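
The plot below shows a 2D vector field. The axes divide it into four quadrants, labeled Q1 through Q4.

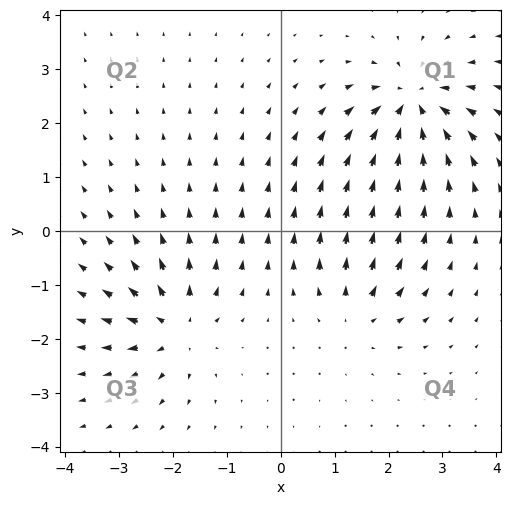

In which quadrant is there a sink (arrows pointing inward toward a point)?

Q1

The sink sits at approximately (2.5, 2.3), which lies in quadrant Q1. The divergence there is about -7, negative as expected for a sink.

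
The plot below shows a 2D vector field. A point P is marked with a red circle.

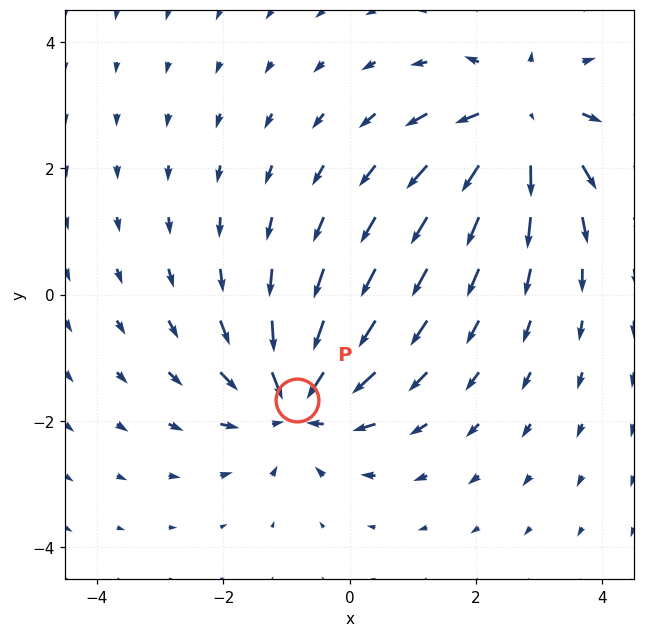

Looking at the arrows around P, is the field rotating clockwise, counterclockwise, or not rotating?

Near P at (-0.8, -1.7) the arrows show no circulation. The curl there is ≈0.

not rotating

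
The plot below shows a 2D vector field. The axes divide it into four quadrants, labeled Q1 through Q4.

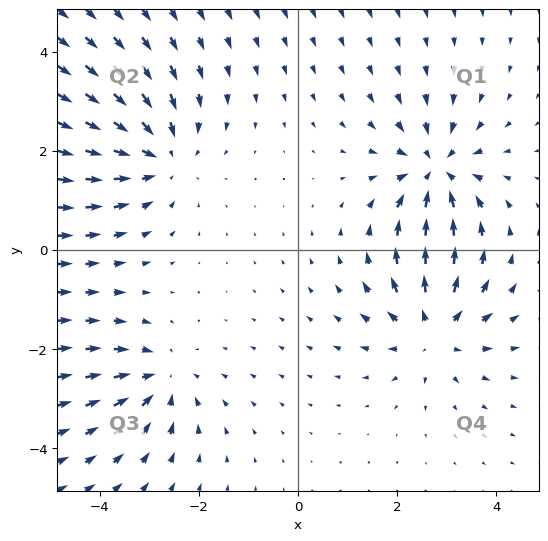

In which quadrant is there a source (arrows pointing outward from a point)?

The source sits at approximately (2.7, -1.6), which lies in quadrant Q4. The divergence there is about +5, positive as expected for a source.

Q4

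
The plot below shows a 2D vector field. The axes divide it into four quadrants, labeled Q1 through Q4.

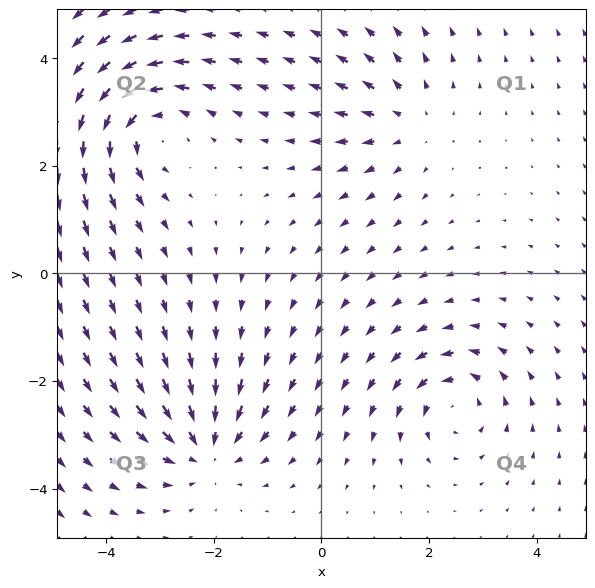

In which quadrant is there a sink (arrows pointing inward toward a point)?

The sink sits at approximately (-2.2, -3.2), which lies in quadrant Q3. The divergence there is about -5, negative as expected for a sink.

Q3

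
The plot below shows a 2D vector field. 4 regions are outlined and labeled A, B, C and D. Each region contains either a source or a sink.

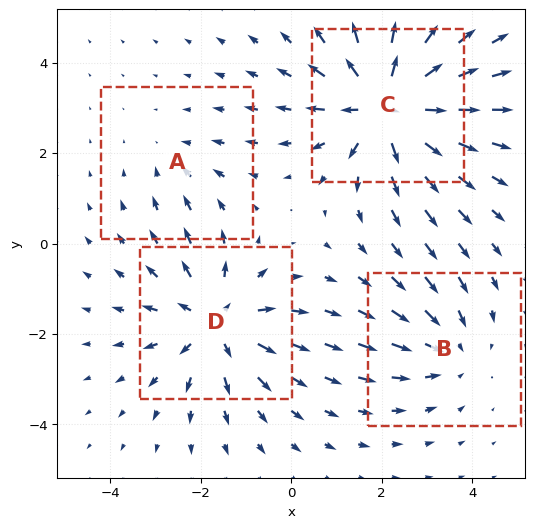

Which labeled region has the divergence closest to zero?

Divergence at each region's feature centre — A: about -2, B: about -3, C: about +6, D: about +4. Region A is closest to zero.

A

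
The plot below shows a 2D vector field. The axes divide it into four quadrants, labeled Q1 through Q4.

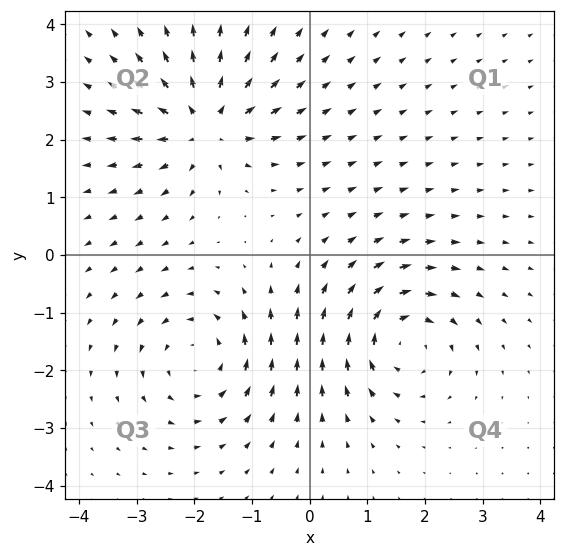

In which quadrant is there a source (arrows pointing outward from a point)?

Q2

The source sits at approximately (-1.8, 2.3), which lies in quadrant Q2. The divergence there is about +6, positive as expected for a source.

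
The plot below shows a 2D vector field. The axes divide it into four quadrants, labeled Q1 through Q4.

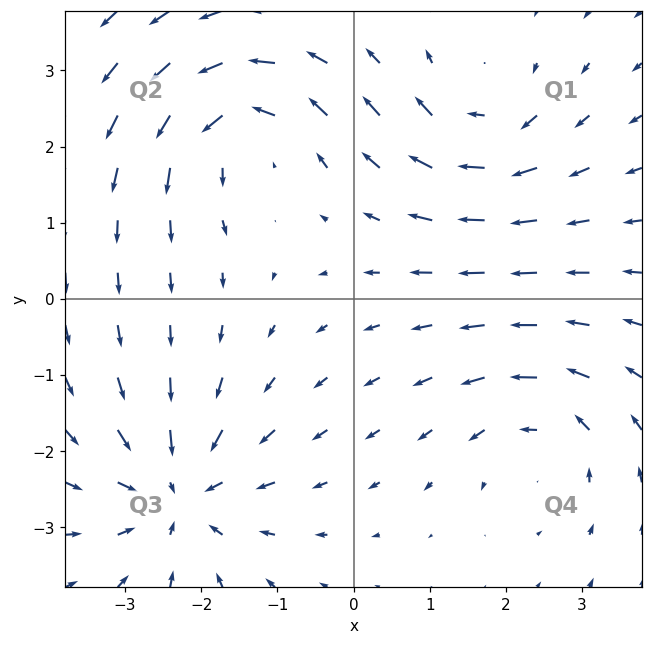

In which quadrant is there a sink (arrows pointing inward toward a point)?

Q3

The sink sits at approximately (-2.3, -2.6), which lies in quadrant Q3. The divergence there is about -5, negative as expected for a sink.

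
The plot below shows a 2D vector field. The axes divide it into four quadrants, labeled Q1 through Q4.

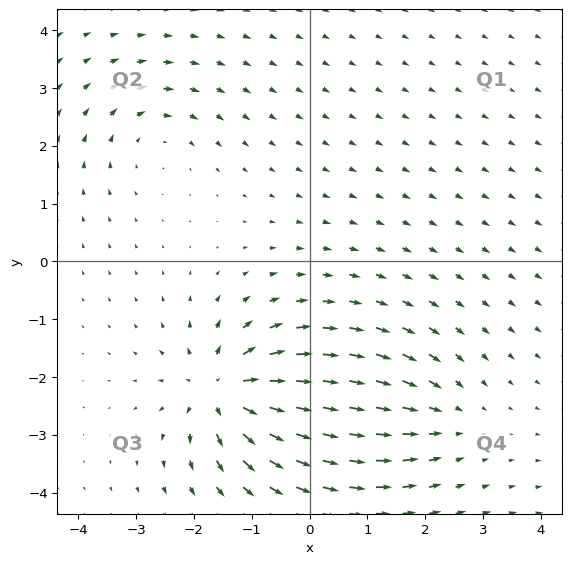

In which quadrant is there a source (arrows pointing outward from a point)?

The source sits at approximately (-1.5, -2.2), which lies in quadrant Q3. The divergence there is about +6, positive as expected for a source.

Q3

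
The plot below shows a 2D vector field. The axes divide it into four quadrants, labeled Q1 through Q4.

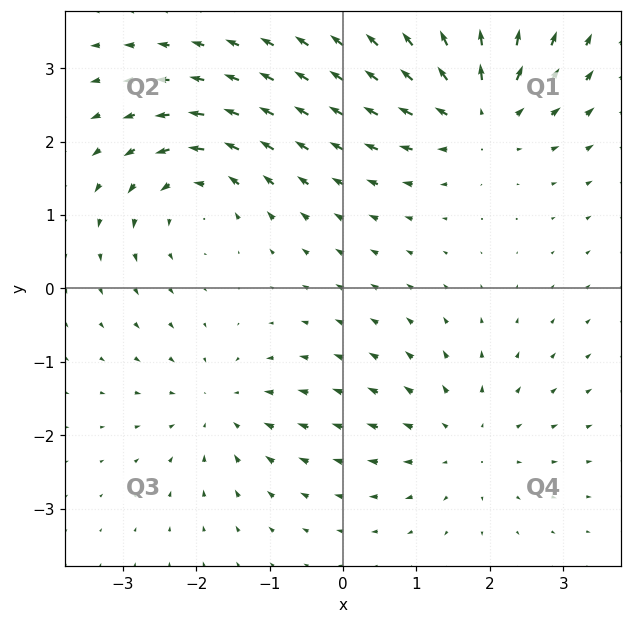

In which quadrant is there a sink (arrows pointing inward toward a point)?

The sink sits at approximately (-1.7, -1.6), which lies in quadrant Q3. The divergence there is about -3, negative as expected for a sink.

Q3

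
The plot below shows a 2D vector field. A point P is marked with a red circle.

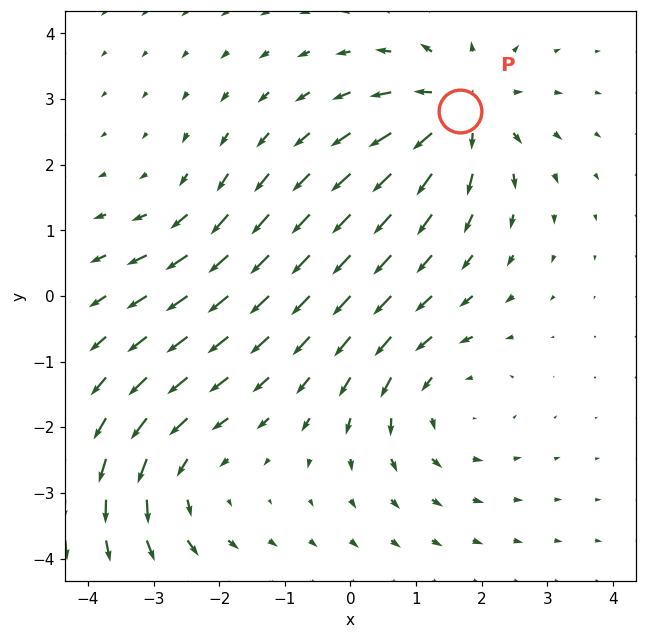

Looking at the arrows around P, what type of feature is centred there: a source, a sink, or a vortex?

At P (1.7, 2.8) the arrows spread outward. Divergence about +6, curl ≈0 — positive divergence with near-zero curl is a source.

source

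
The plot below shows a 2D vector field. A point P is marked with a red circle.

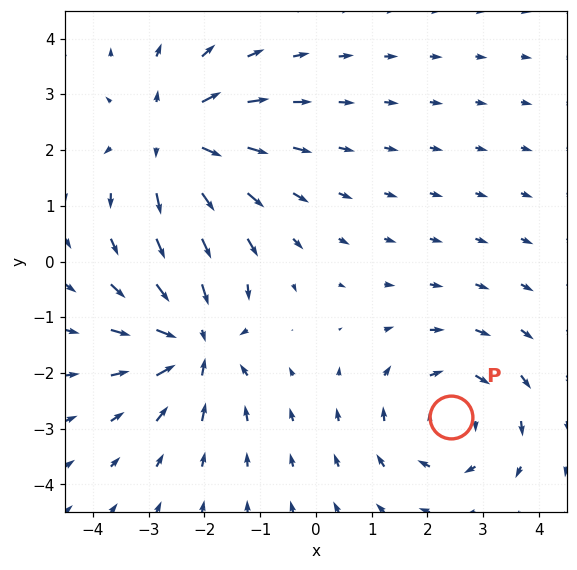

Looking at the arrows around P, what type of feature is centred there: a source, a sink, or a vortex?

At P (2.4, -2.8) the arrows circulate clockwise. Divergence ≈0, curl about -3 — near-zero divergence with nonzero curl is a vortex.

vortex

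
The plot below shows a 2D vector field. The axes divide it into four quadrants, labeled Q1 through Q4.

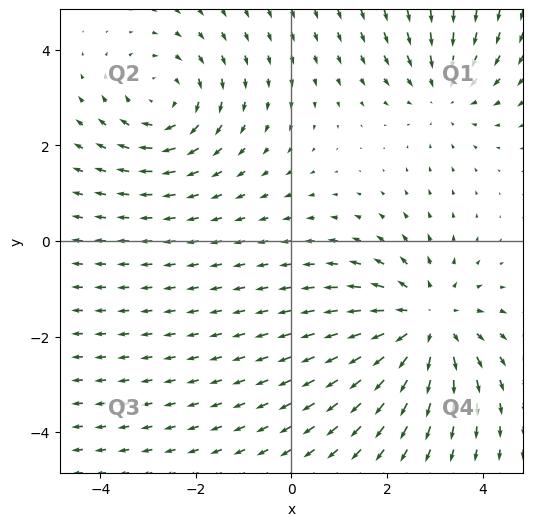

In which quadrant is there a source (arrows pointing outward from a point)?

The source sits at approximately (2.8, -1.7), which lies in quadrant Q4. The divergence there is about +4, positive as expected for a source.

Q4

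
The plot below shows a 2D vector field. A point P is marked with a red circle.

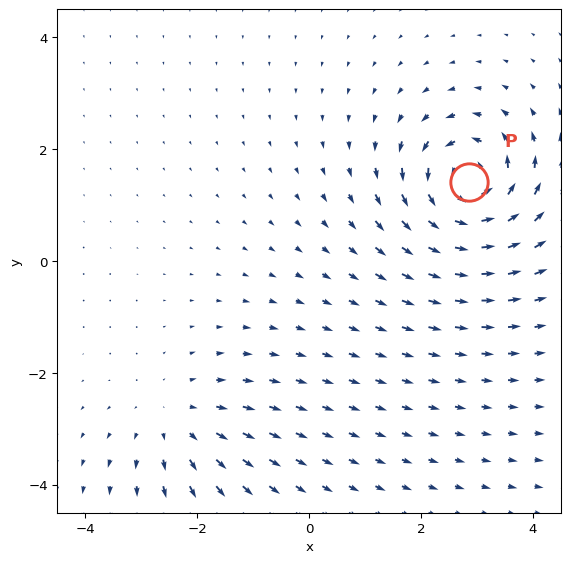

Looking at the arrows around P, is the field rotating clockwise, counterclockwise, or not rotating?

Near P at (2.9, 1.4) the arrows circulate counterclockwise. The curl (z-component) there is about +7; positive curl means counterclockwise rotation.

counterclockwise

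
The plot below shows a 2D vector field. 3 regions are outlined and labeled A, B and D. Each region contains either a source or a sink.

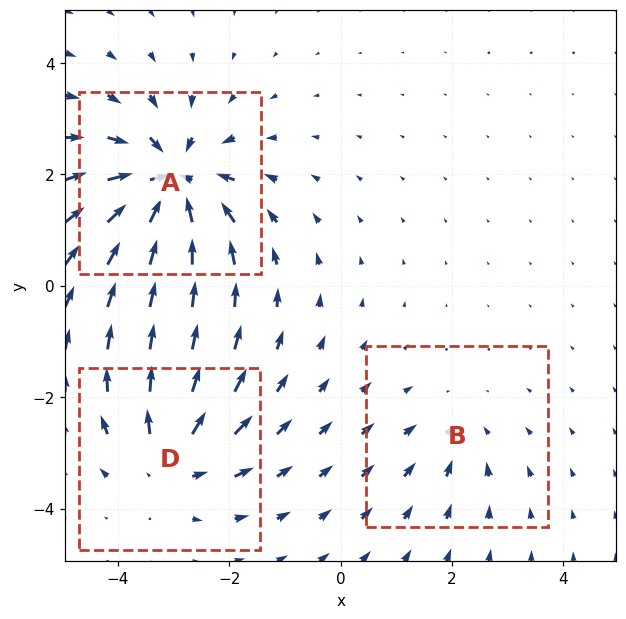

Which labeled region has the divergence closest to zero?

B

Divergence at each region's feature centre — A: about -6, B: about -2, D: about +4. Region B is closest to zero.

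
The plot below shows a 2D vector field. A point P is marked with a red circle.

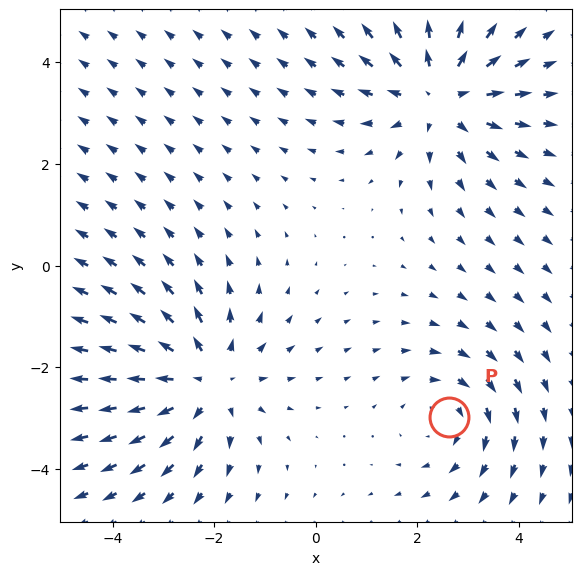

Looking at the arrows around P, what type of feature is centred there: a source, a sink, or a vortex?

At P (2.6, -3.0) the arrows circulate clockwise. Divergence ≈0, curl about -3 — near-zero divergence with nonzero curl is a vortex.

vortex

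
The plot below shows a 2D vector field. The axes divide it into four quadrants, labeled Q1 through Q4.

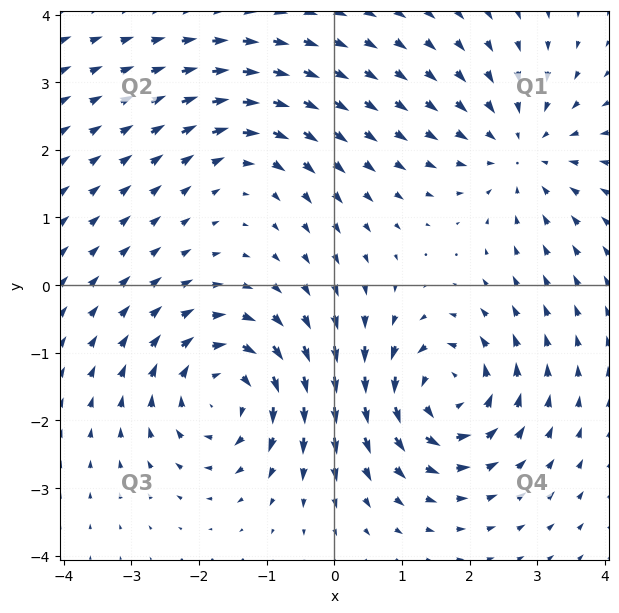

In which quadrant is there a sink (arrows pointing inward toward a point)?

The sink sits at approximately (2.8, 2.0), which lies in quadrant Q1. The divergence there is about -4, negative as expected for a sink.

Q1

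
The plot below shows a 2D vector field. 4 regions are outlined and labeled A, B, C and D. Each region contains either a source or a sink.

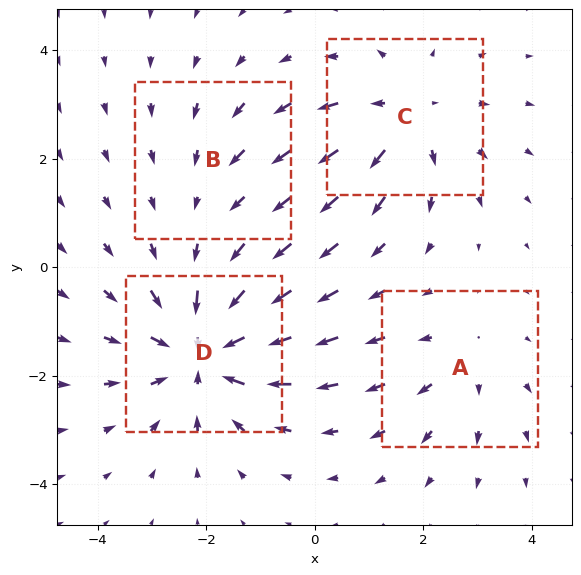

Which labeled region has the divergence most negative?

D

Divergence at each region's feature centre — A: about +3, B: about -2, C: about +4, D: about -6. Region D is most negative.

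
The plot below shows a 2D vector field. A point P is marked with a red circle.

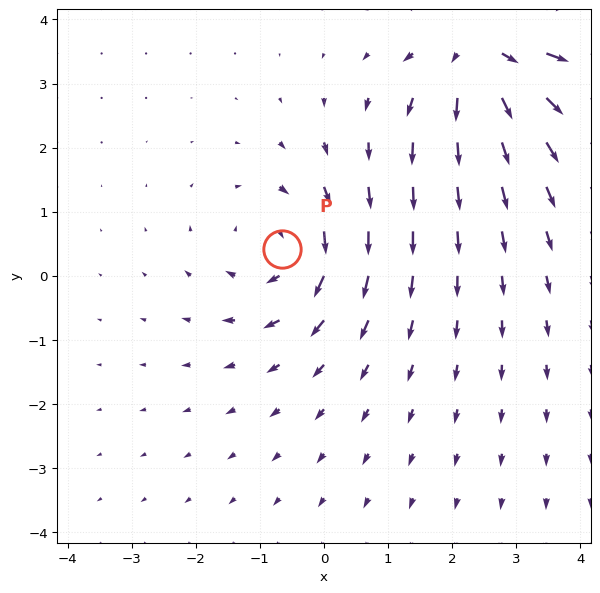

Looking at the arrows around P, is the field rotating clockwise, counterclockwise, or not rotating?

clockwise

Near P at (-0.6, 0.4) the arrows circulate clockwise. The curl (z-component) there is about -3; negative curl means clockwise rotation.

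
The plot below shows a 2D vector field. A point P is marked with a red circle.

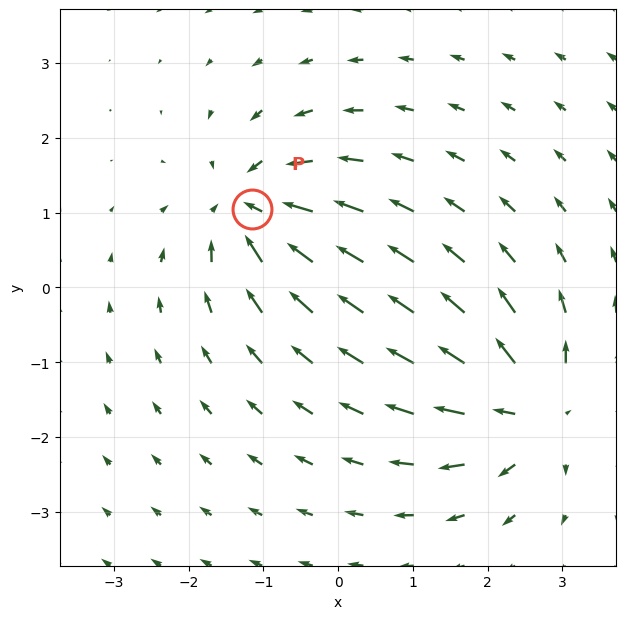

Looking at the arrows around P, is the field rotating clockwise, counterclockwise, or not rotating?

not rotating

Near P at (-1.1, 1.1) the arrows show no circulation. The curl there is ≈0.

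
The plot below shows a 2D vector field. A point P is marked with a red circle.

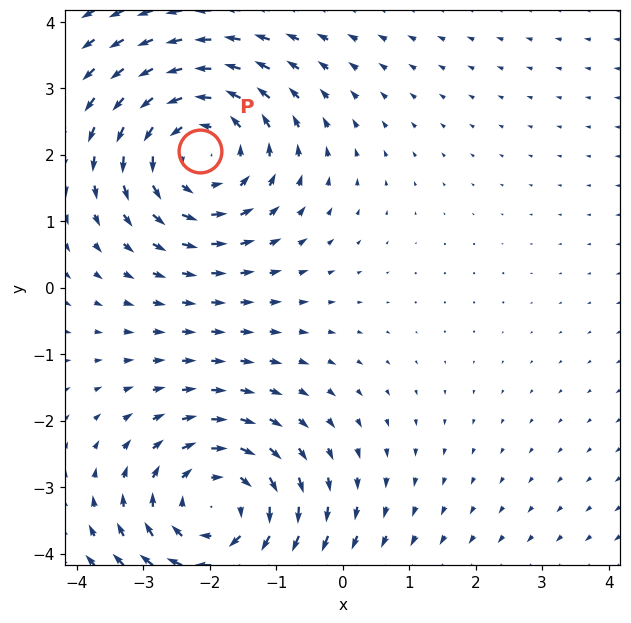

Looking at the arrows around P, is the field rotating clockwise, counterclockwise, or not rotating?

counterclockwise

Near P at (-2.1, 2.1) the arrows circulate counterclockwise. The curl (z-component) there is about +4; positive curl means counterclockwise rotation.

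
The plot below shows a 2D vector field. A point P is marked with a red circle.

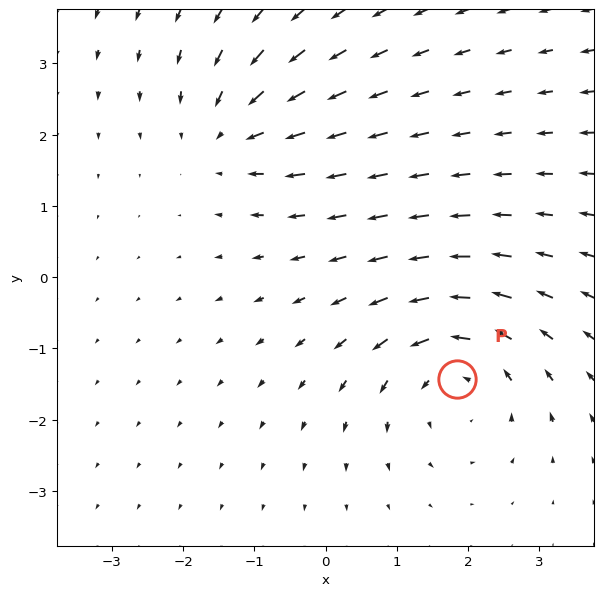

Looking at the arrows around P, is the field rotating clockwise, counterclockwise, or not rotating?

counterclockwise

Near P at (1.8, -1.4) the arrows circulate counterclockwise. The curl (z-component) there is about +4; positive curl means counterclockwise rotation.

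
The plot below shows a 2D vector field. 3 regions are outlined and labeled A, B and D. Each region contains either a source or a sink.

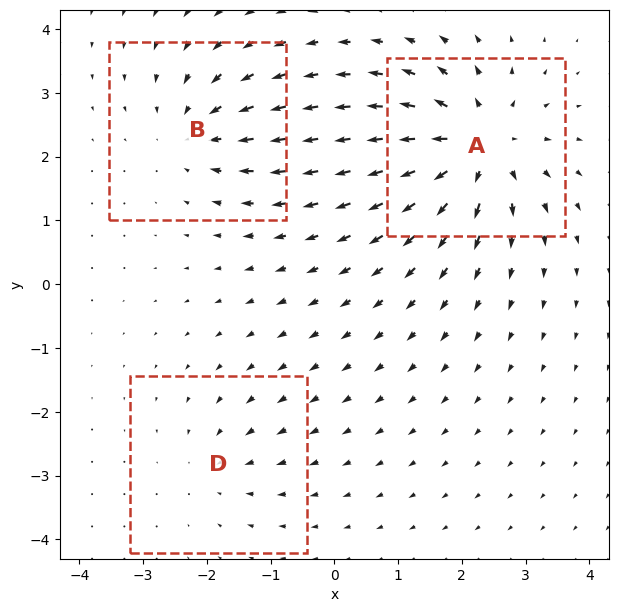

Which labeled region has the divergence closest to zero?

Divergence at each region's feature centre — A: about +5, B: about -3, D: about -2. Region D is closest to zero.

D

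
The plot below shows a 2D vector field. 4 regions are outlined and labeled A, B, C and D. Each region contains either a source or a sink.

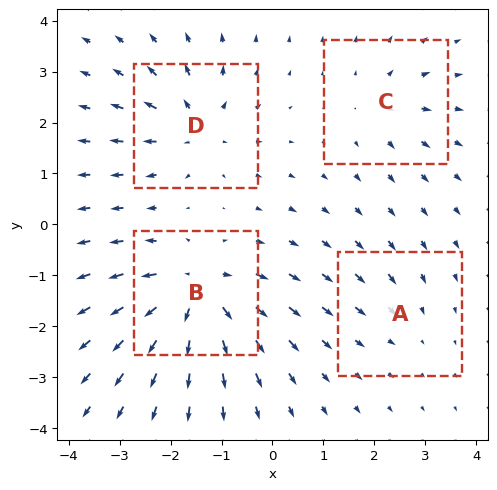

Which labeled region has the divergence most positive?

B

Divergence at each region's feature centre — A: about -2, B: about +8, C: about +4, D: about +6. Region B is most positive.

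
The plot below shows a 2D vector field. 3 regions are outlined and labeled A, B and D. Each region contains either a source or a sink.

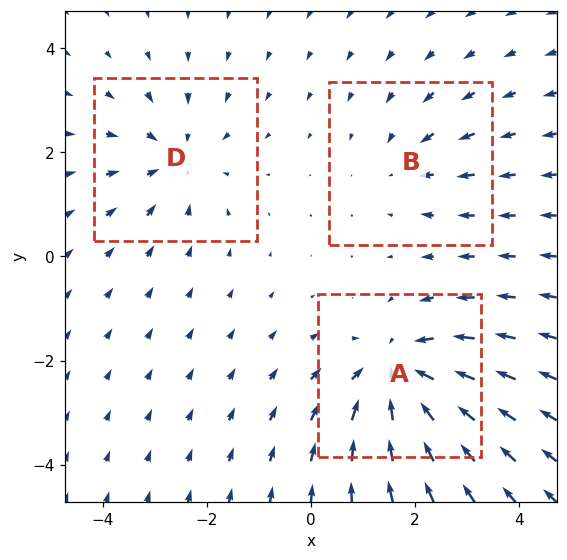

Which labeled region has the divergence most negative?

Divergence at each region's feature centre — A: about -4, B: about -2, D: about -3. Region A is most negative.

A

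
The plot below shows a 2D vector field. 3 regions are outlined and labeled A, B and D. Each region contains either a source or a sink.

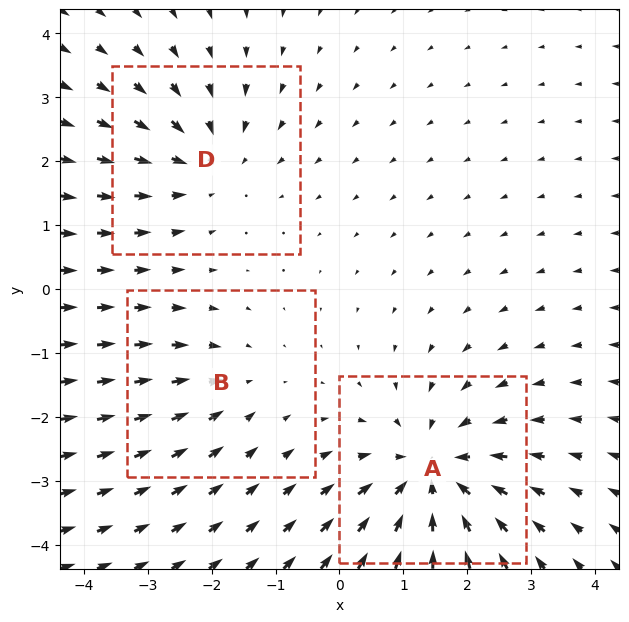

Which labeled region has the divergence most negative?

A

Divergence at each region's feature centre — A: about -4, B: about -2, D: about -3. Region A is most negative.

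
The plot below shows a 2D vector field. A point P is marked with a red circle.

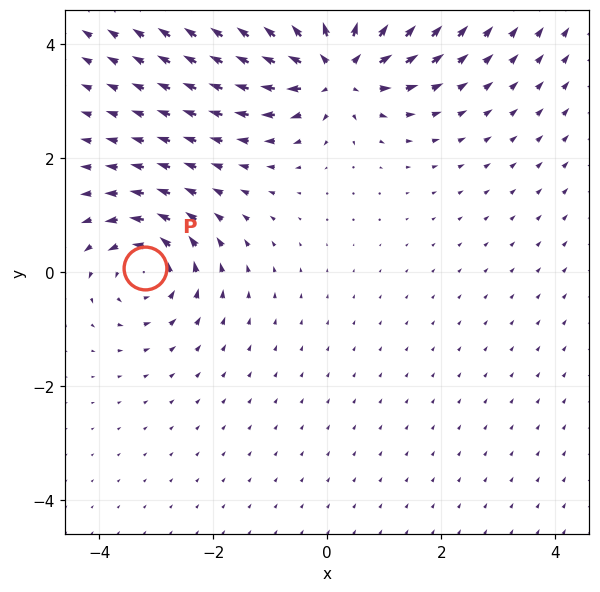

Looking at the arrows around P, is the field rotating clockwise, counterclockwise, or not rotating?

counterclockwise

Near P at (-3.2, 0.1) the arrows circulate counterclockwise. The curl (z-component) there is about +4; positive curl means counterclockwise rotation.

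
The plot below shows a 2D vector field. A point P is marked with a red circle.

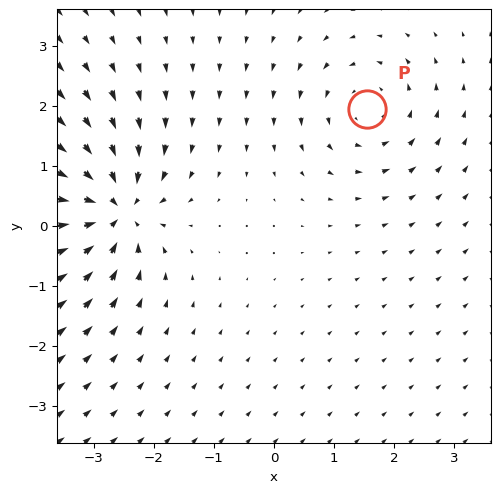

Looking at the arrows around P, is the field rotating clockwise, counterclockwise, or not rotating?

Near P at (1.5, 2.0) the arrows circulate counterclockwise. The curl (z-component) there is about +3; positive curl means counterclockwise rotation.

counterclockwise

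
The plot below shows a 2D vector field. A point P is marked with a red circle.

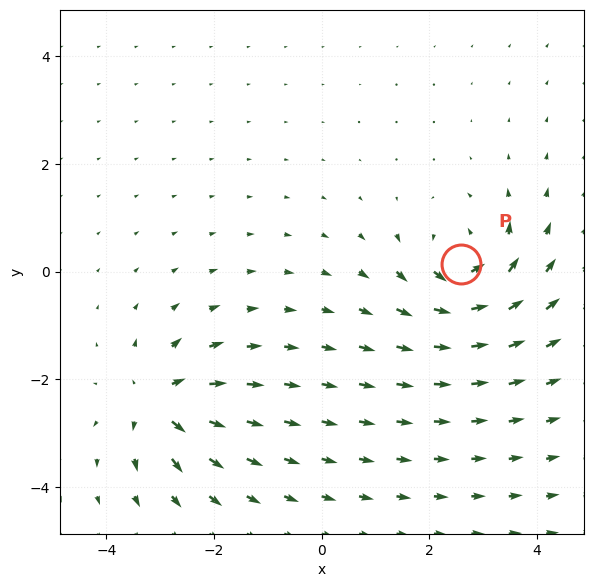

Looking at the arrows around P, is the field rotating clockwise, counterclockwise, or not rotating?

Near P at (2.6, 0.2) the arrows circulate counterclockwise. The curl (z-component) there is about +6; positive curl means counterclockwise rotation.

counterclockwise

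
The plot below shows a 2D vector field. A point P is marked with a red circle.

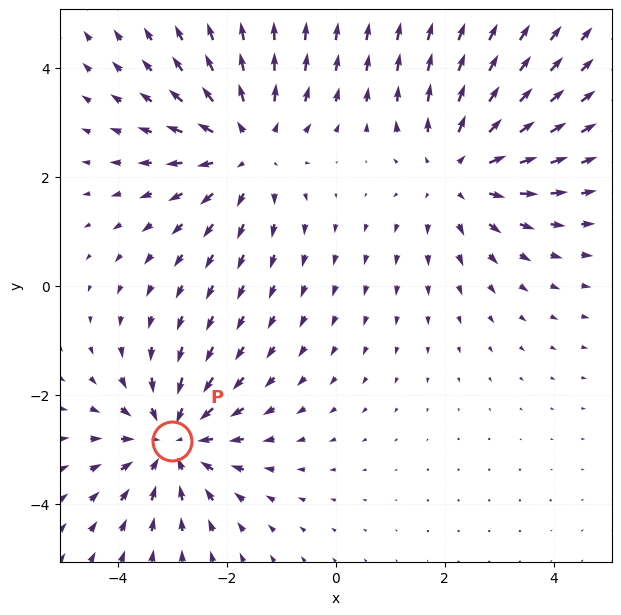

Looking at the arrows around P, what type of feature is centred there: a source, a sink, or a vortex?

sink

At P (-3.0, -2.8) the arrows converge inward. Divergence about -3, curl ≈0 — negative divergence with near-zero curl is a sink.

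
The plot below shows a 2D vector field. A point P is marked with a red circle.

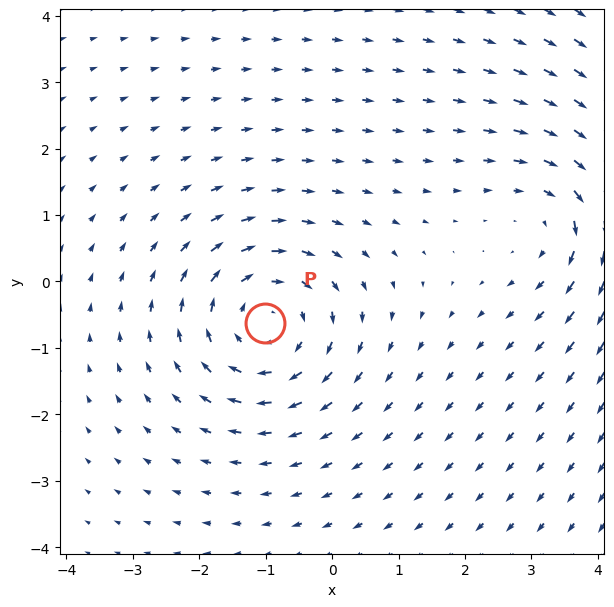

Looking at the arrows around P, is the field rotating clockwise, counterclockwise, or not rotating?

clockwise

Near P at (-1.0, -0.6) the arrows circulate clockwise. The curl (z-component) there is about -4; negative curl means clockwise rotation.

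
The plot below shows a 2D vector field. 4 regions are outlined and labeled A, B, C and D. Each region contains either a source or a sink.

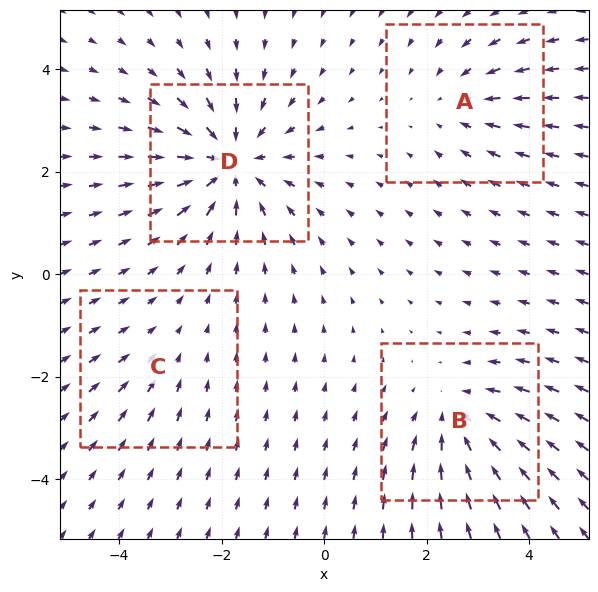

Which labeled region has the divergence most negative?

D

Divergence at each region's feature centre — A: about -3, B: about -4, C: about -2, D: about -6. Region D is most negative.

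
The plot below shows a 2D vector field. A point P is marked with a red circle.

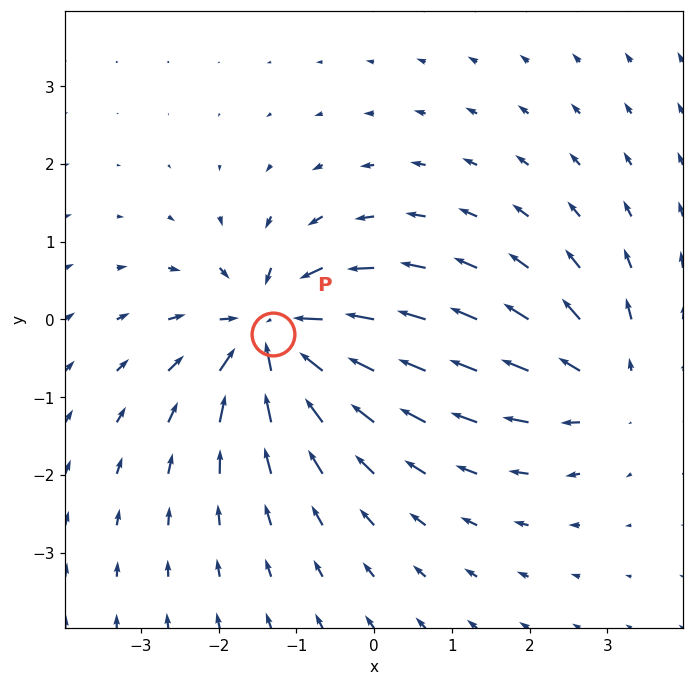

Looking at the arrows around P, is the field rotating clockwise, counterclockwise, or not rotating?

Near P at (-1.3, -0.2) the arrows show no circulation. The curl there is ≈0.

not rotating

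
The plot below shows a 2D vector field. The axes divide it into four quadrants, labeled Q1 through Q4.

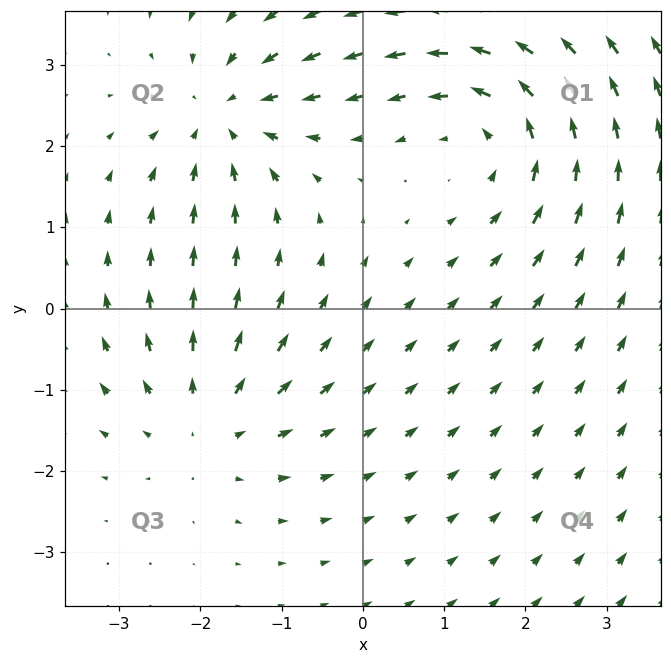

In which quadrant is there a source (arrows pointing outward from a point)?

The source sits at approximately (-1.9, -1.4), which lies in quadrant Q3. The divergence there is about +3, positive as expected for a source.

Q3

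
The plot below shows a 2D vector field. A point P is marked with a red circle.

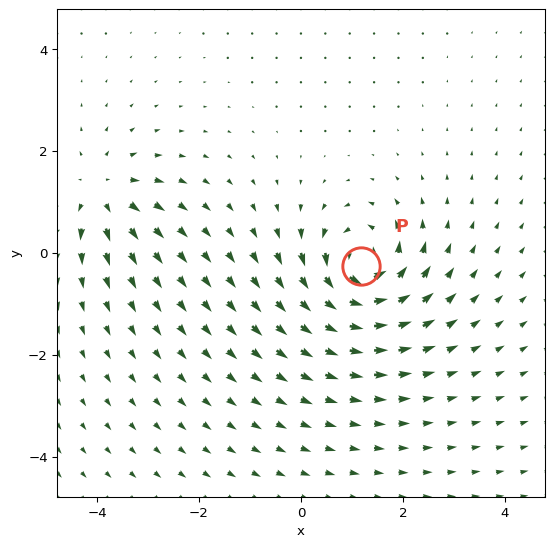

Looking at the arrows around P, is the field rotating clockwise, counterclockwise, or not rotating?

counterclockwise

Near P at (1.2, -0.3) the arrows circulate counterclockwise. The curl (z-component) there is about +6; positive curl means counterclockwise rotation.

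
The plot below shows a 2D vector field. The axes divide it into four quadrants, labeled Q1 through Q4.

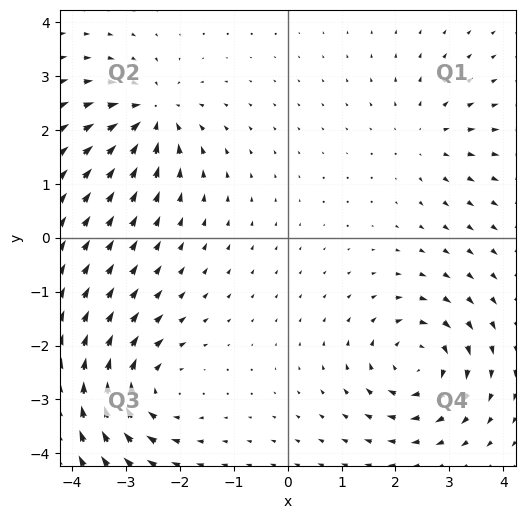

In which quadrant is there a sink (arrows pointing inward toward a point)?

Q2

The sink sits at approximately (-2.5, 2.3), which lies in quadrant Q2. The divergence there is about -6, negative as expected for a sink.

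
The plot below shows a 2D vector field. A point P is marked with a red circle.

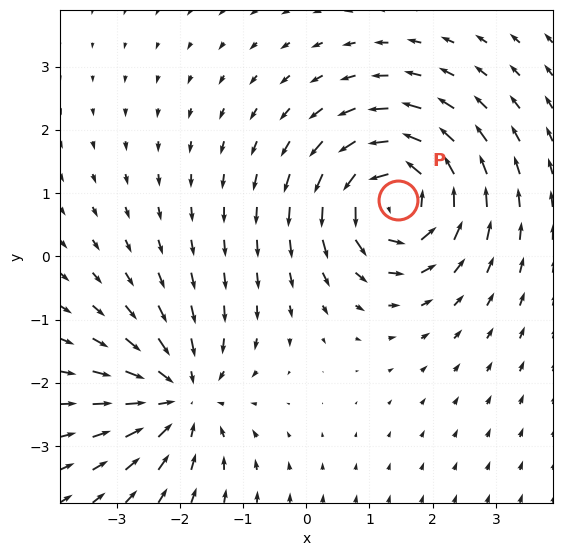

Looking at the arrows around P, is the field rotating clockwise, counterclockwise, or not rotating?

counterclockwise

Near P at (1.4, 0.9) the arrows circulate counterclockwise. The curl (z-component) there is about +6; positive curl means counterclockwise rotation.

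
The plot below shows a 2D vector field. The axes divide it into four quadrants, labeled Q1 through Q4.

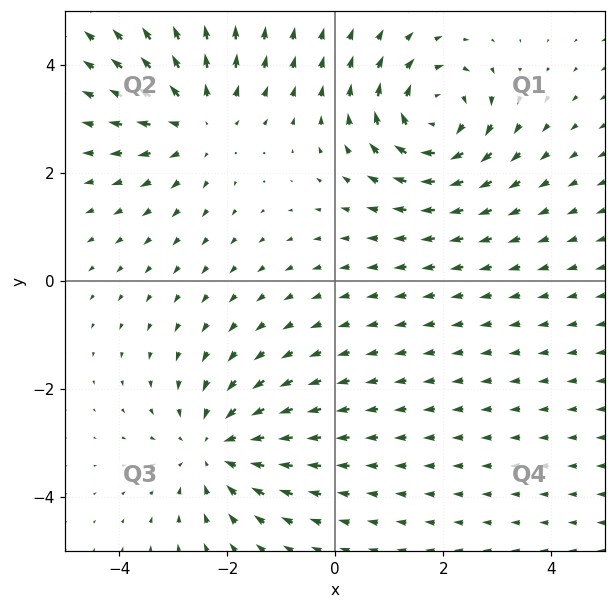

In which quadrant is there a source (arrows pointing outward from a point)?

Q2

The source sits at approximately (-2.5, 2.9), which lies in quadrant Q2. The divergence there is about +3, positive as expected for a source.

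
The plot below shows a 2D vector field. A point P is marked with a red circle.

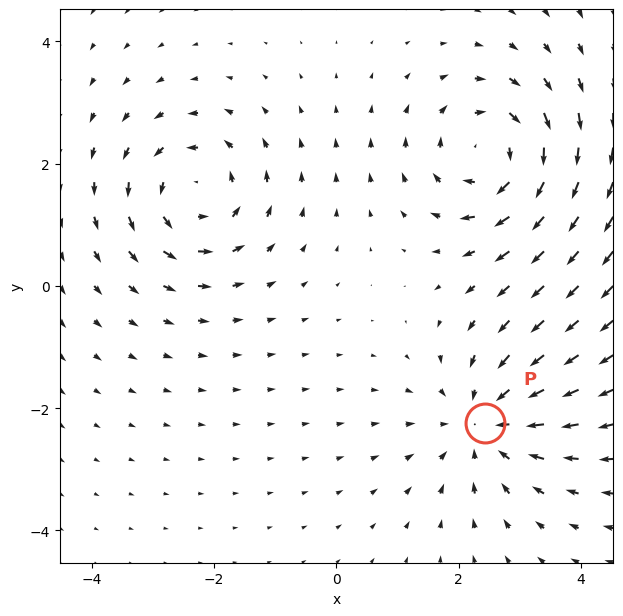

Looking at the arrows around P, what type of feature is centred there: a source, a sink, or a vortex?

At P (2.4, -2.2) the arrows converge inward. Divergence about -4, curl ≈0 — negative divergence with near-zero curl is a sink.

sink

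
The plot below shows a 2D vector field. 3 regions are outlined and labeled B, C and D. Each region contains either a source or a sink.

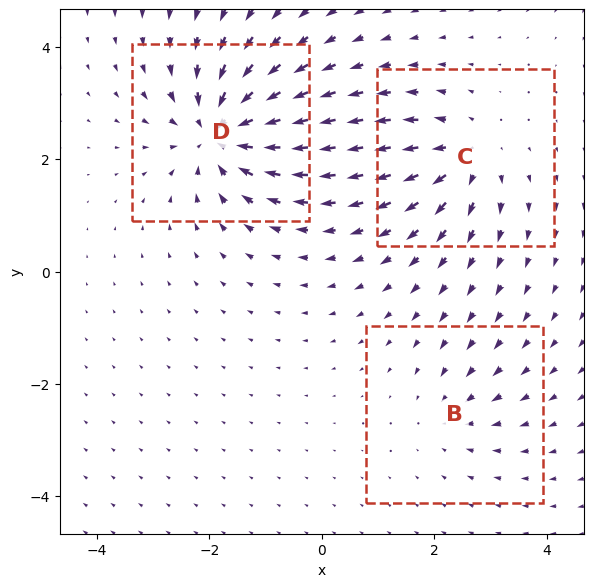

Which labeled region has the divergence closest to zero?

Divergence at each region's feature centre — B: about -2, C: about +4, D: about -6. Region B is closest to zero.

B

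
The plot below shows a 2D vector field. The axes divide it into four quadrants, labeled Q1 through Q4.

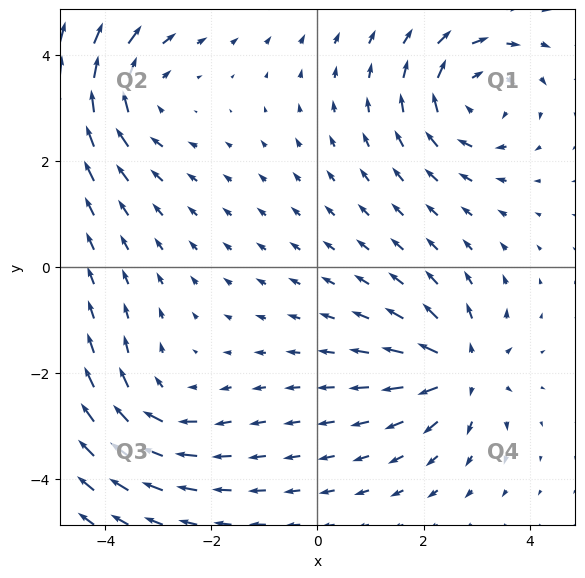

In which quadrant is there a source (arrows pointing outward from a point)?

The source sits at approximately (2.7, -1.9), which lies in quadrant Q4. The divergence there is about +5, positive as expected for a source.

Q4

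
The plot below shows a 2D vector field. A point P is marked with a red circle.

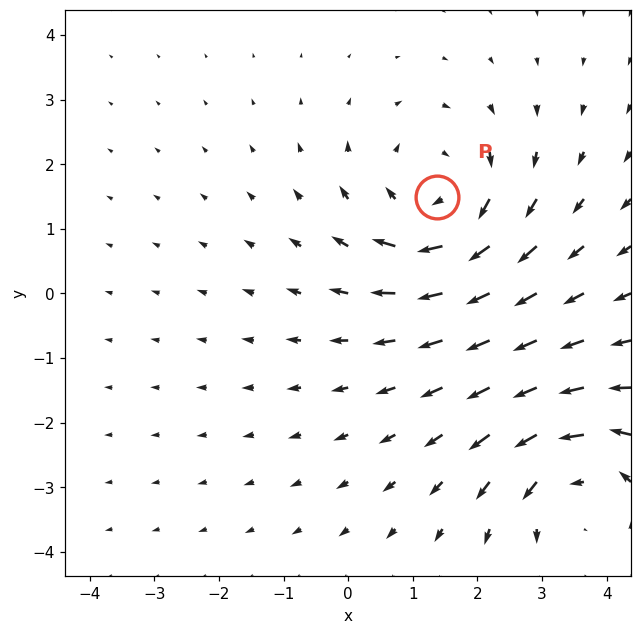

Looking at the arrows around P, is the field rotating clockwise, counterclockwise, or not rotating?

clockwise

Near P at (1.4, 1.5) the arrows circulate clockwise. The curl (z-component) there is about -4; negative curl means clockwise rotation.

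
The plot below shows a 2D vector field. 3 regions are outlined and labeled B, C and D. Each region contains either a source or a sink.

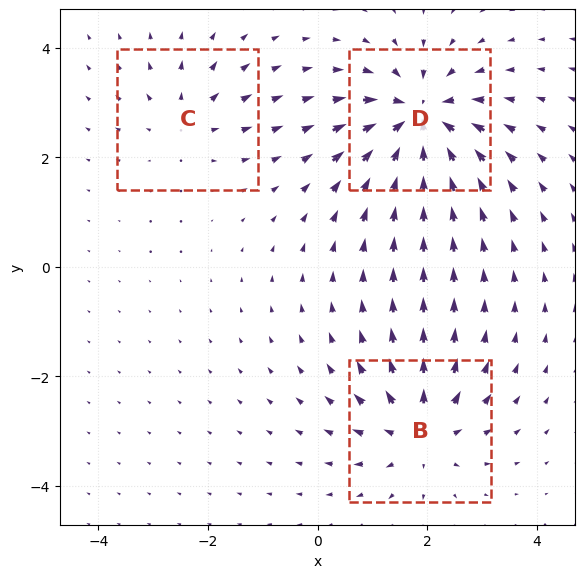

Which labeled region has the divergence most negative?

D

Divergence at each region's feature centre — B: about +4, C: about +2, D: about -5. Region D is most negative.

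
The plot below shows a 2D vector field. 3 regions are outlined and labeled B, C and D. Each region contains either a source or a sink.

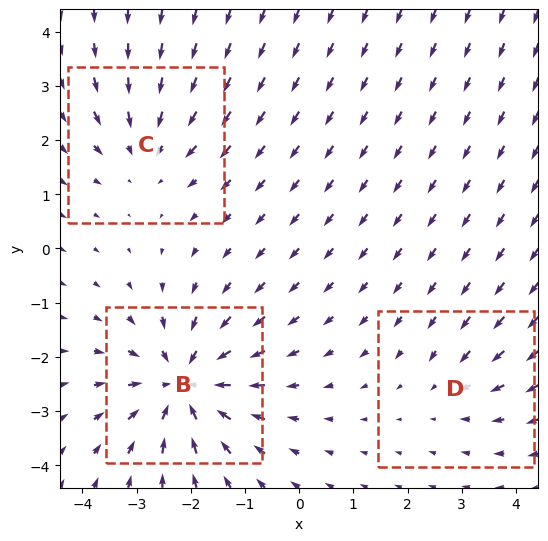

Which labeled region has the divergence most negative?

B

Divergence at each region's feature centre — B: about -6, C: about -3, D: about -2. Region B is most negative.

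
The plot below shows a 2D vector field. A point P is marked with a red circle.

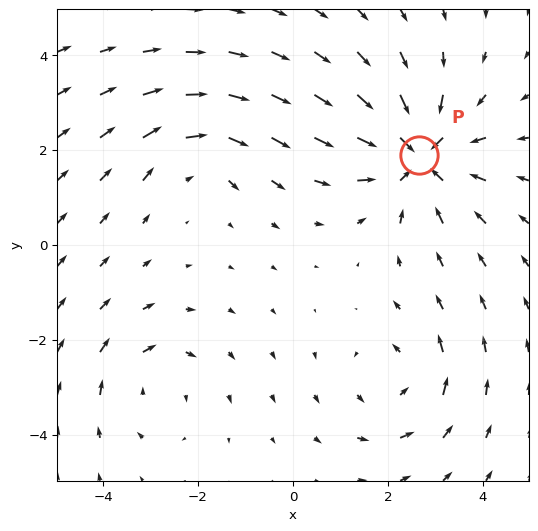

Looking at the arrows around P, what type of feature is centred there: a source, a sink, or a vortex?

At P (2.6, 1.9) the arrows converge inward. Divergence about -4, curl ≈0 — negative divergence with near-zero curl is a sink.

sink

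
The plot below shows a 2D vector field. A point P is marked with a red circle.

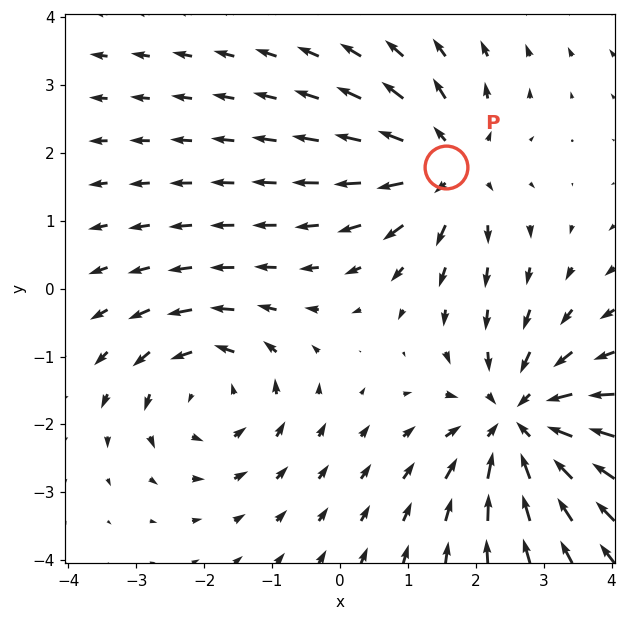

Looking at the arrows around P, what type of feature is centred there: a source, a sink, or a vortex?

At P (1.6, 1.8) the arrows spread outward. Divergence about +4, curl ≈0 — positive divergence with near-zero curl is a source.

source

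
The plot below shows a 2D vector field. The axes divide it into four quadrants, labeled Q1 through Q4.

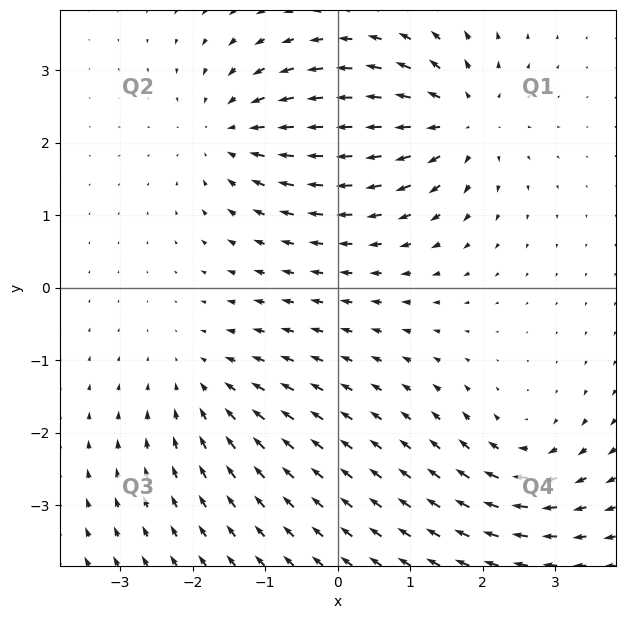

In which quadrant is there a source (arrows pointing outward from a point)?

The source sits at approximately (1.7, 2.3), which lies in quadrant Q1. The divergence there is about +5, positive as expected for a source.

Q1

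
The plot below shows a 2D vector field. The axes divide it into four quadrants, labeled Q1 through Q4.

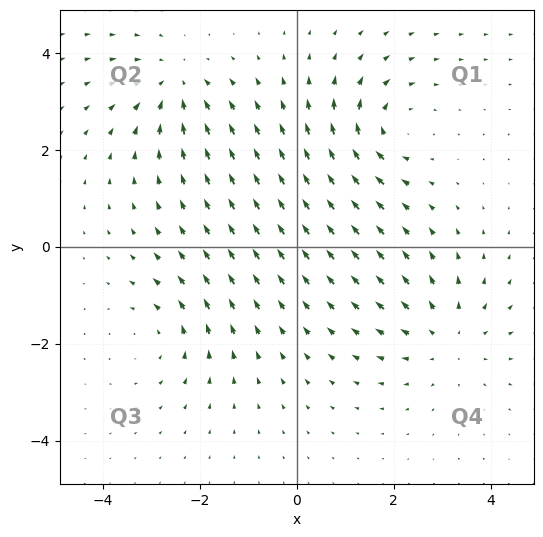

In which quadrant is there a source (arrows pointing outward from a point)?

The source sits at approximately (3.1, -1.9), which lies in quadrant Q4. The divergence there is about +4, positive as expected for a source.

Q4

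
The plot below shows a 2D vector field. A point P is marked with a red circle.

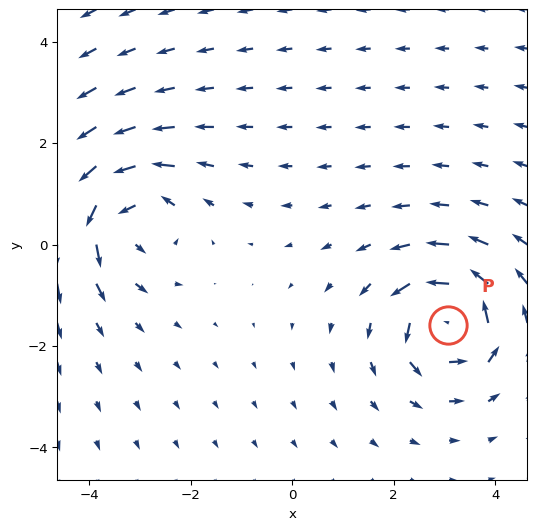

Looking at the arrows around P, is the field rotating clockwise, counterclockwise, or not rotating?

counterclockwise

Near P at (3.1, -1.6) the arrows circulate counterclockwise. The curl (z-component) there is about +5; positive curl means counterclockwise rotation.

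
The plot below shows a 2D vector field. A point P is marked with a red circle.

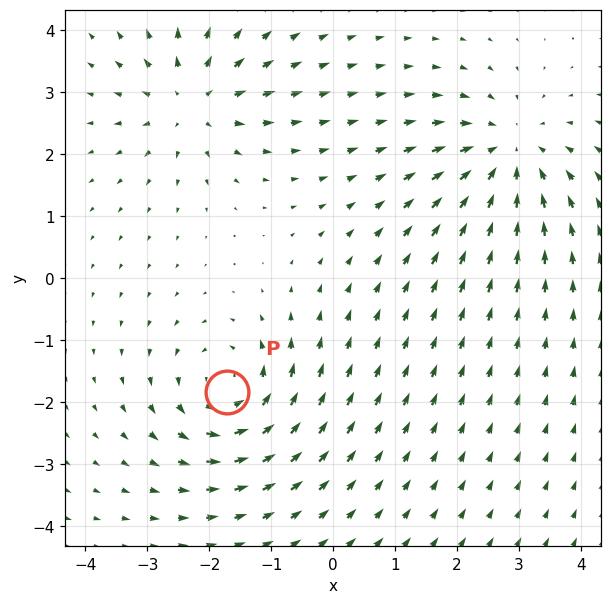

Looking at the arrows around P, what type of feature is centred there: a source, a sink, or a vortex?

vortex

At P (-1.7, -1.8) the arrows circulate counterclockwise. Divergence ≈0, curl about +5 — near-zero divergence with nonzero curl is a vortex.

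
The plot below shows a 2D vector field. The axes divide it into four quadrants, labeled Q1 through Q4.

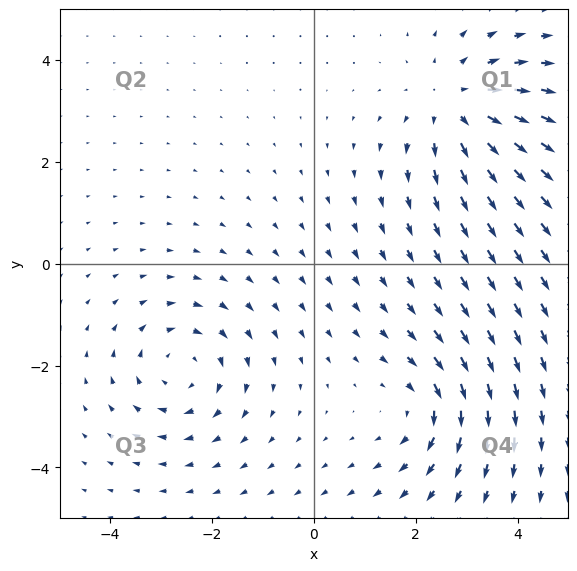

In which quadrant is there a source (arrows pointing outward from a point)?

The source sits at approximately (2.8, 3.1), which lies in quadrant Q1. The divergence there is about +4, positive as expected for a source.

Q1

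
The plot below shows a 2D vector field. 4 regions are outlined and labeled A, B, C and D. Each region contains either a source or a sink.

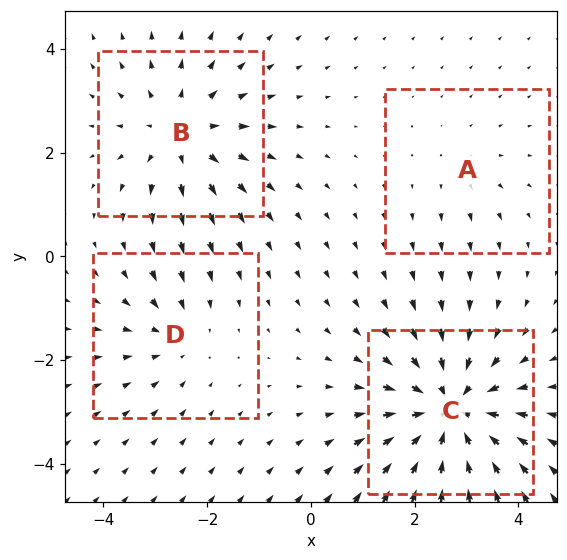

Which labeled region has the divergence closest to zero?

Divergence at each region's feature centre — A: about +2, B: about +4, C: about -6, D: about -3. Region A is closest to zero.

A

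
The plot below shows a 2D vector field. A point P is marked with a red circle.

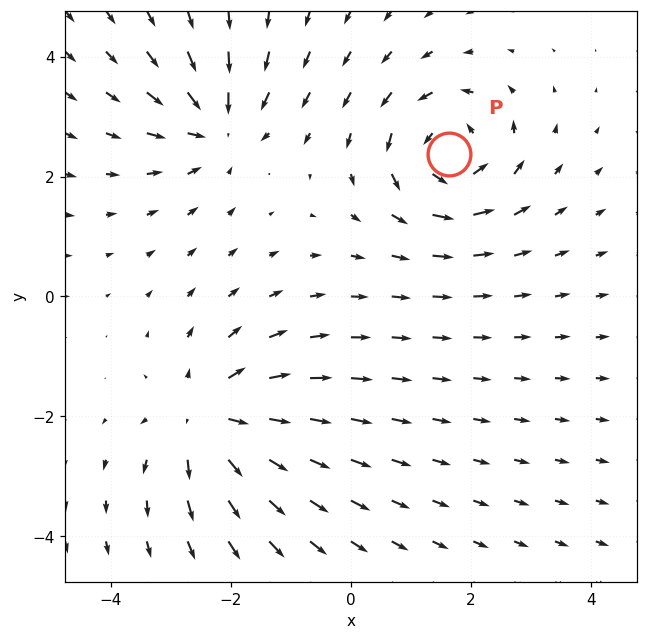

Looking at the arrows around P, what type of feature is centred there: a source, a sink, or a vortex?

At P (1.6, 2.4) the arrows circulate counterclockwise. Divergence ≈0, curl about +5 — near-zero divergence with nonzero curl is a vortex.

vortex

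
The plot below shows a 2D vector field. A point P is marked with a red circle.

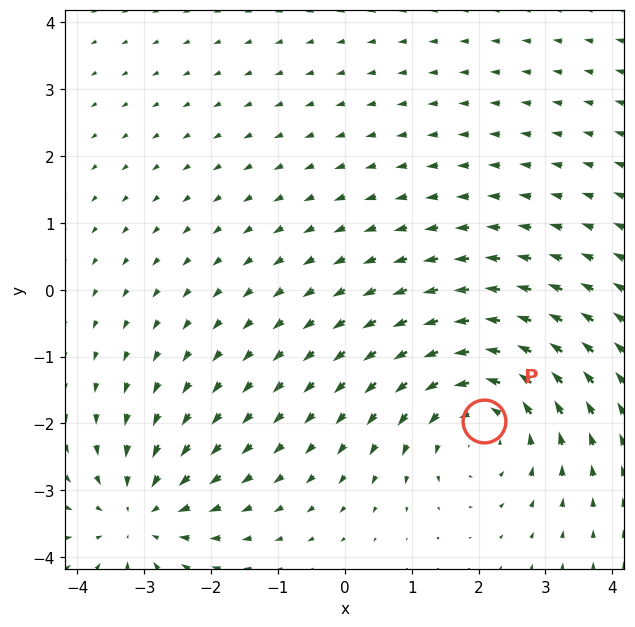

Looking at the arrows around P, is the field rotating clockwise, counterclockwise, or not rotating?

counterclockwise

Near P at (2.1, -2.0) the arrows circulate counterclockwise. The curl (z-component) there is about +3; positive curl means counterclockwise rotation.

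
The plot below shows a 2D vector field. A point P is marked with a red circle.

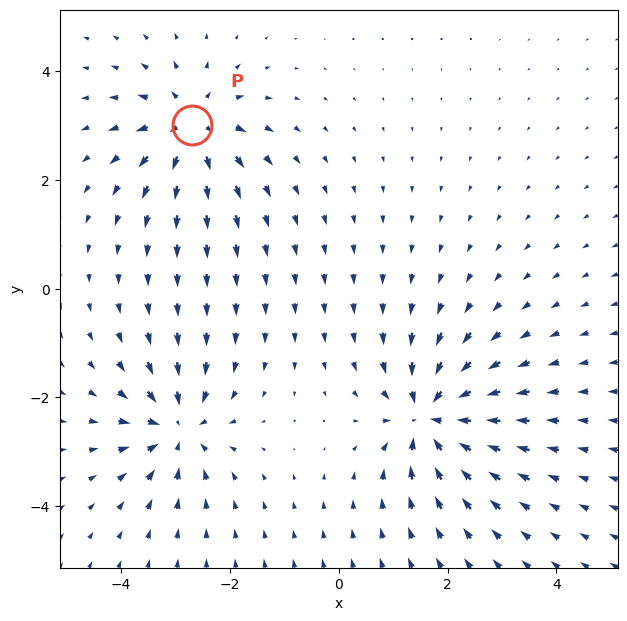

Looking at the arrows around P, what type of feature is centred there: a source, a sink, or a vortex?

At P (-2.7, 3.0) the arrows spread outward. Divergence about +5, curl ≈0 — positive divergence with near-zero curl is a source.

source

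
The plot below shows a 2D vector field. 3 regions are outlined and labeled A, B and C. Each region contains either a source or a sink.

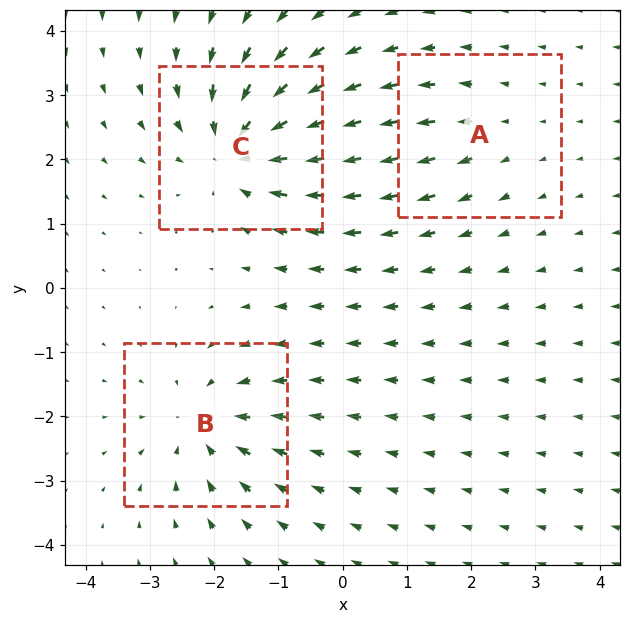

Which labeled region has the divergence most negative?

C

Divergence at each region's feature centre — A: about +2, B: about -4, C: about -5. Region C is most negative.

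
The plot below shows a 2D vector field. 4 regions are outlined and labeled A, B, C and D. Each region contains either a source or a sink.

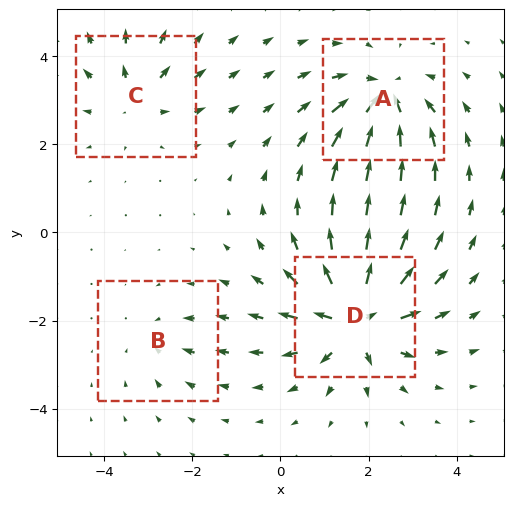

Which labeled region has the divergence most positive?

D

Divergence at each region's feature centre — A: about -6, B: about -2, C: about +4, D: about +8. Region D is most positive.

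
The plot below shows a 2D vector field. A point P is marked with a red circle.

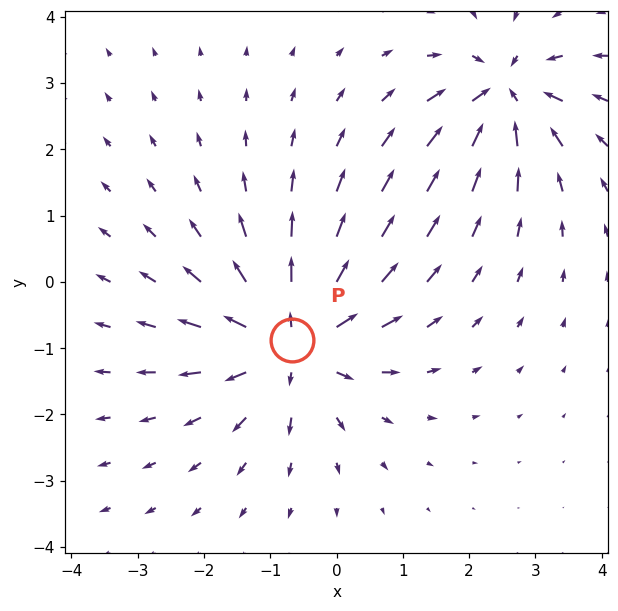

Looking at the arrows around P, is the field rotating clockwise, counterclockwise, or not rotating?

not rotating

Near P at (-0.7, -0.9) the arrows show no circulation. The curl there is ≈0.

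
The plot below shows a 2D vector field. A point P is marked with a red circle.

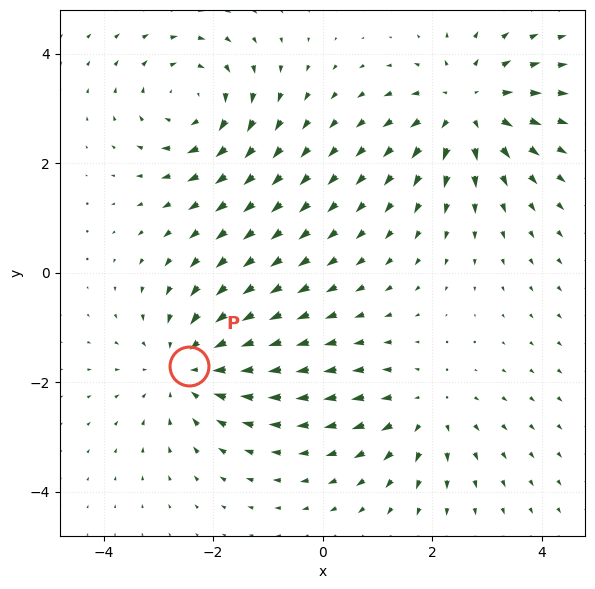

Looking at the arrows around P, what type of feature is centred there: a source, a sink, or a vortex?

sink

At P (-2.4, -1.7) the arrows converge inward. Divergence about -4, curl ≈0 — negative divergence with near-zero curl is a sink.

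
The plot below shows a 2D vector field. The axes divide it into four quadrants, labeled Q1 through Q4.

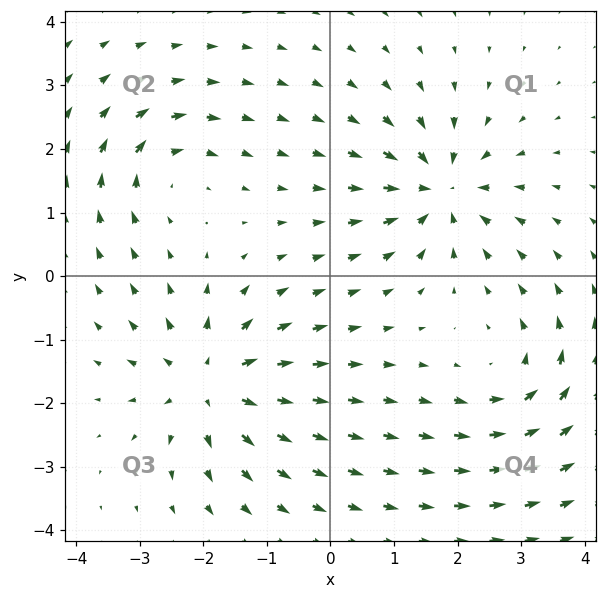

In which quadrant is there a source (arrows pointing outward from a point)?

The source sits at approximately (-1.9, -1.7), which lies in quadrant Q3. The divergence there is about +6, positive as expected for a source.

Q3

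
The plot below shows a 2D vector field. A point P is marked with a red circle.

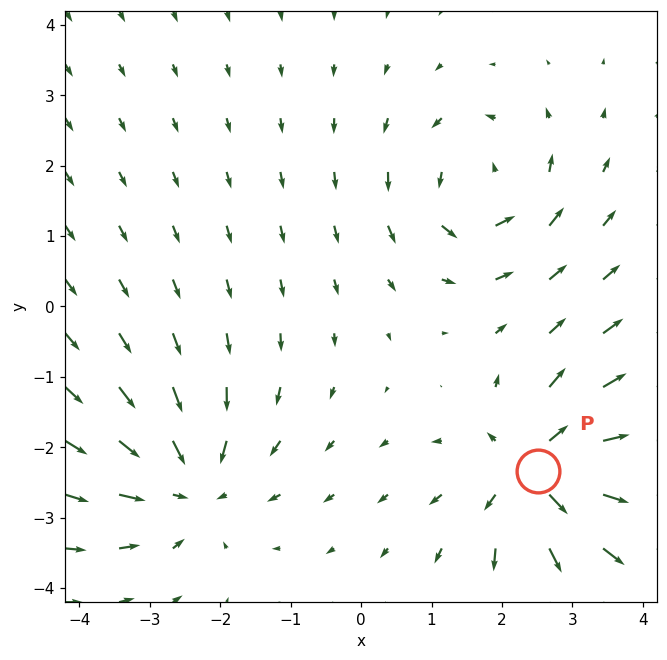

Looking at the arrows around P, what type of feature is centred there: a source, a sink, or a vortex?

At P (2.5, -2.3) the arrows spread outward. Divergence about +5, curl ≈0 — positive divergence with near-zero curl is a source.

source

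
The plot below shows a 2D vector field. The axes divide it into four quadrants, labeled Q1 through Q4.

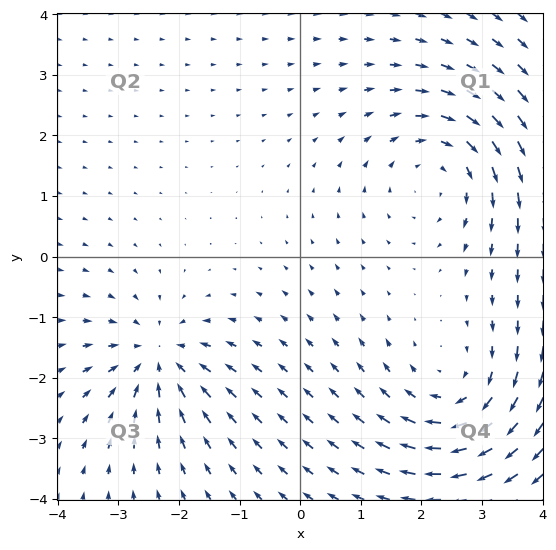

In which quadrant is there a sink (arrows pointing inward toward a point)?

The sink sits at approximately (-2.4, -1.7), which lies in quadrant Q3. The divergence there is about -4, negative as expected for a sink.

Q3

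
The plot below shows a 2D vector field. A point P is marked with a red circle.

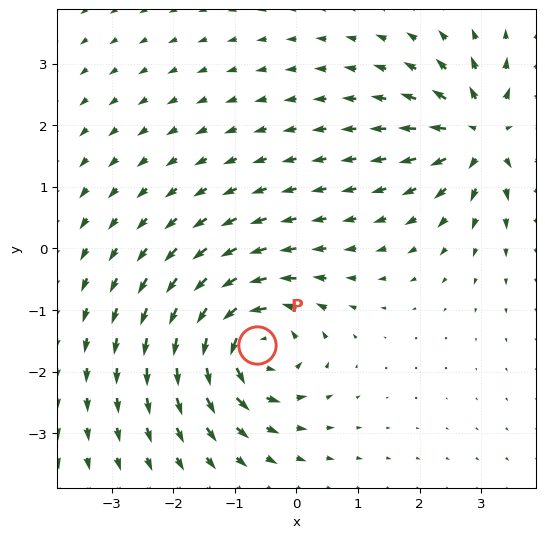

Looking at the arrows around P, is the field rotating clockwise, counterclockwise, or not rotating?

counterclockwise

Near P at (-0.6, -1.6) the arrows circulate counterclockwise. The curl (z-component) there is about +4; positive curl means counterclockwise rotation.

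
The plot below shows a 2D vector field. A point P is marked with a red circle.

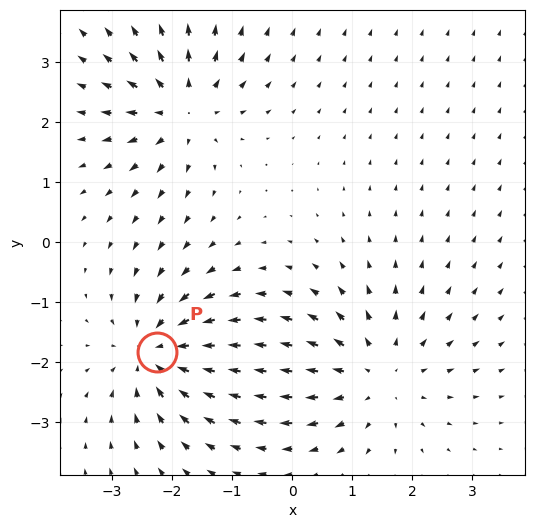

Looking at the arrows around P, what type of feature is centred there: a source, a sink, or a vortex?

sink

At P (-2.3, -1.8) the arrows converge inward. Divergence about -4, curl ≈0 — negative divergence with near-zero curl is a sink.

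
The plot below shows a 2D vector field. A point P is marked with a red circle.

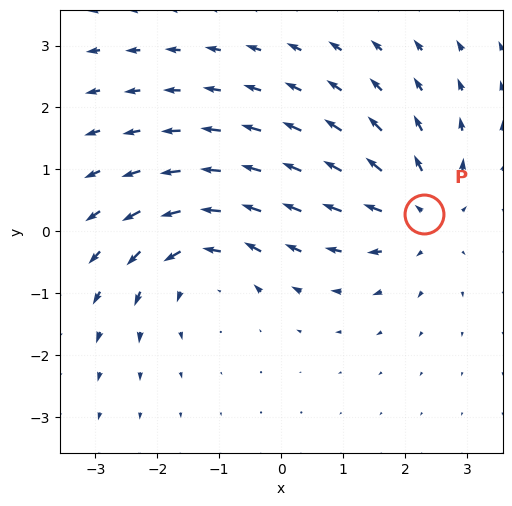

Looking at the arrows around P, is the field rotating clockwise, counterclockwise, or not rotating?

Near P at (2.3, 0.3) the arrows show no circulation. The curl there is ≈0.

not rotating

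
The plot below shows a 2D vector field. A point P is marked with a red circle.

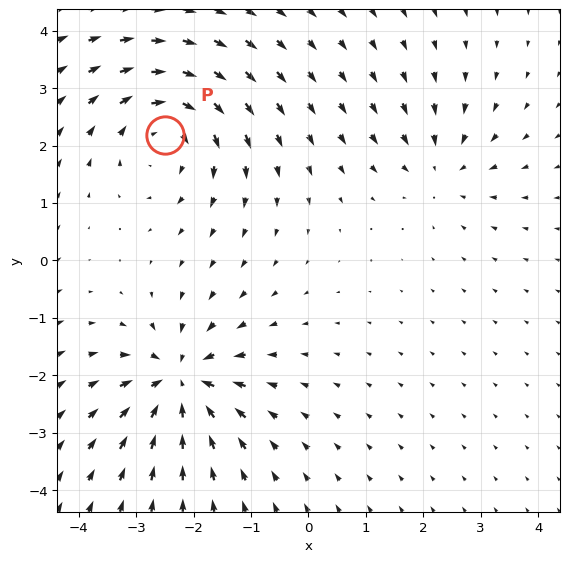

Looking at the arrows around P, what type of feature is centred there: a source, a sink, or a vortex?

At P (-2.5, 2.2) the arrows circulate clockwise. Divergence ≈0, curl about -4 — near-zero divergence with nonzero curl is a vortex.

vortex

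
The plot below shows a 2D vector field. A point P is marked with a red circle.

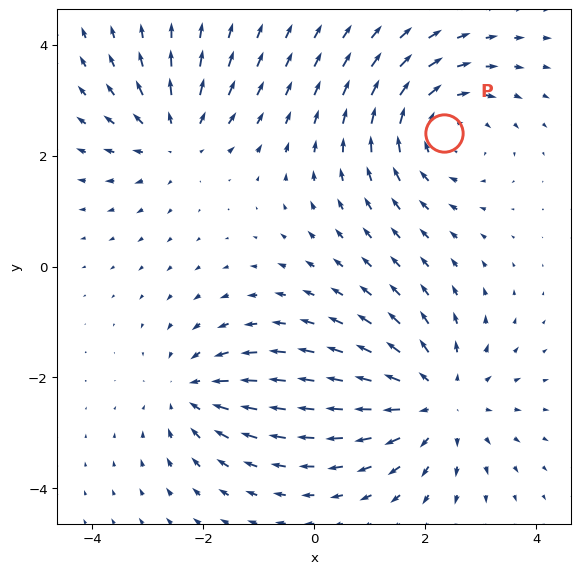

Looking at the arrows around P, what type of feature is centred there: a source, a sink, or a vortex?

vortex

At P (2.3, 2.4) the arrows circulate clockwise. Divergence ≈0, curl about -3 — near-zero divergence with nonzero curl is a vortex.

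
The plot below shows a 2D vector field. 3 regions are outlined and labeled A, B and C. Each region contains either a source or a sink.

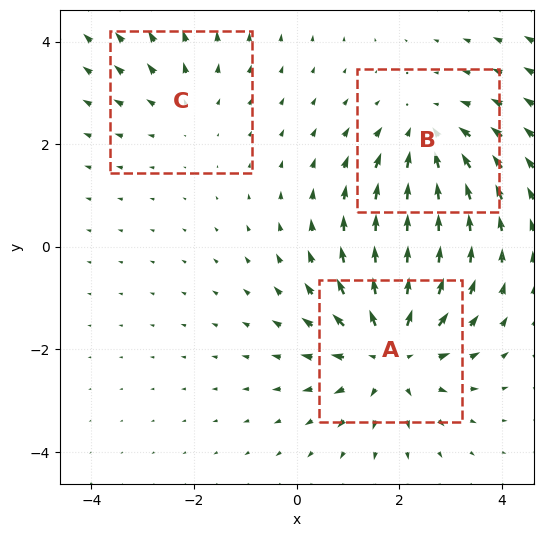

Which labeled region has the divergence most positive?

Divergence at each region's feature centre — A: about +4, B: about -3, C: about +2. Region A is most positive.

A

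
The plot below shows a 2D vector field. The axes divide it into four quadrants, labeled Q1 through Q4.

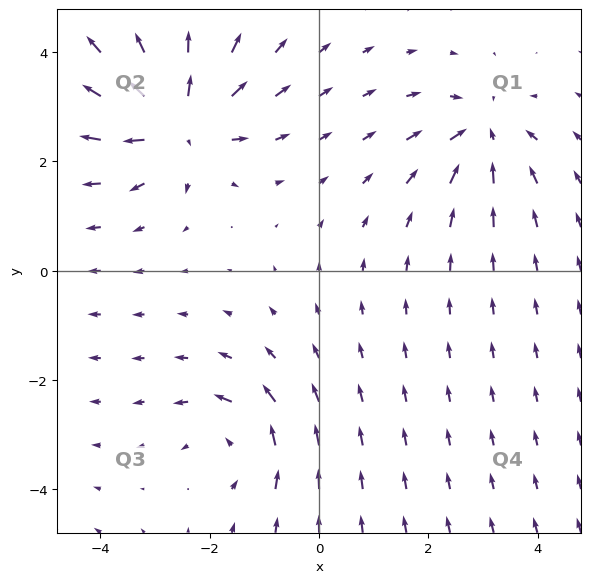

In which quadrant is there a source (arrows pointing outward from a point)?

Q2

The source sits at approximately (-2.5, 2.7), which lies in quadrant Q2. The divergence there is about +6, positive as expected for a source.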